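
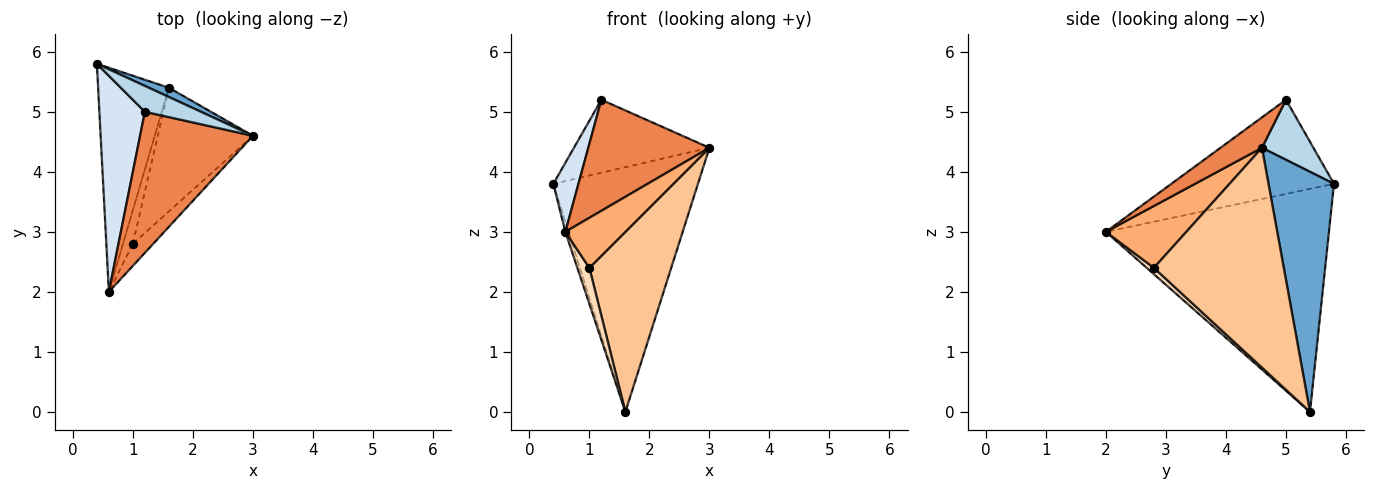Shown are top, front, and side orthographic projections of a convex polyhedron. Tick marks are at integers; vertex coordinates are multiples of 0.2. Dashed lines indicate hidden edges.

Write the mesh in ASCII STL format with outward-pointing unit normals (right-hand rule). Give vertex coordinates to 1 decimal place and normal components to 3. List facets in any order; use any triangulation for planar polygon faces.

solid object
 facet normal 0.412 0.910 0.034
  outer loop
   vertex 1.6 5.4 0.0
   vertex 0.4 5.8 3.8
   vertex 3.0 4.6 4.4
  endloop
 endfacet
 facet normal -0.953 0.013 -0.302
  outer loop
   vertex 1.6 5.4 0.0
   vertex 0.6 2.0 3.0
   vertex 0.4 5.8 3.8
  endloop
 endfacet
 facet normal 0.337 0.887 0.315
  outer loop
   vertex 1.2 5.0 5.2
   vertex 3.0 4.6 4.4
   vertex 0.4 5.8 3.8
  endloop
 endfacet
 facet normal -0.892 -0.138 0.431
  outer loop
   vertex 1.2 5.0 5.2
   vertex 0.4 5.8 3.8
   vertex 0.6 2.0 3.0
  endloop
 endfacet
 facet normal 0.207 -0.605 0.769
  outer loop
   vertex 1.2 5.0 5.2
   vertex 0.6 2.0 3.0
   vertex 3.0 4.6 4.4
  endloop
 endfacet
 facet normal 0.775 -0.578 -0.254
  outer loop
   vertex 1.0 2.8 2.4
   vertex 3.0 4.6 4.4
   vertex 0.6 2.0 3.0
  endloop
 endfacet
 facet normal 0.794 -0.501 -0.344
  outer loop
   vertex 1.0 2.8 2.4
   vertex 1.6 5.4 0.0
   vertex 3.0 4.6 4.4
  endloop
 endfacet
 facet normal 0.402 -0.669 -0.625
  outer loop
   vertex 1.0 2.8 2.4
   vertex 0.6 2.0 3.0
   vertex 1.6 5.4 0.0
  endloop
 endfacet
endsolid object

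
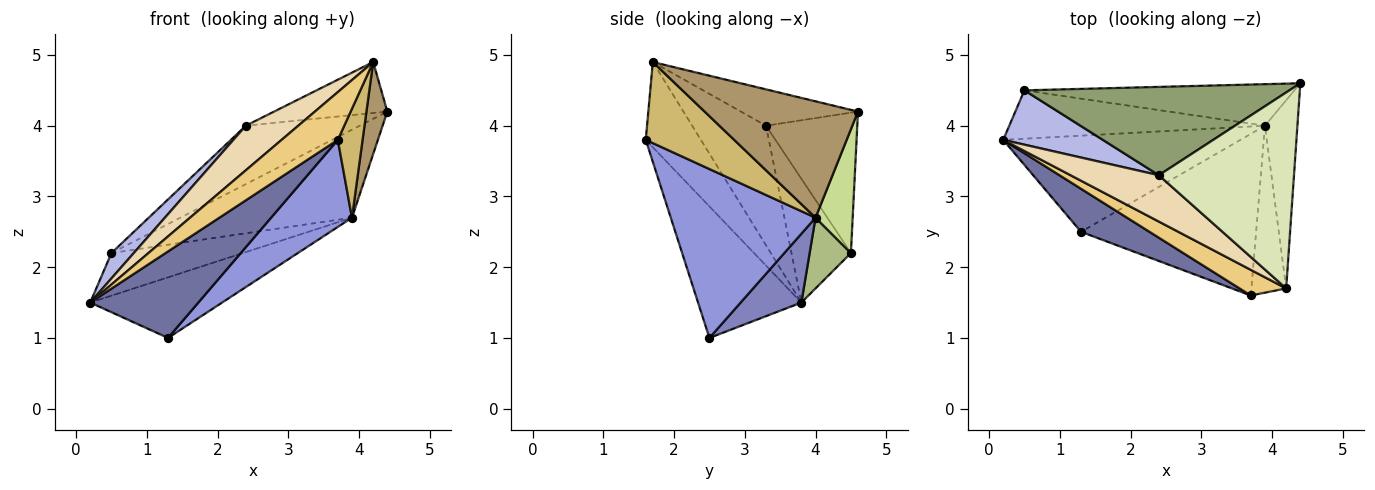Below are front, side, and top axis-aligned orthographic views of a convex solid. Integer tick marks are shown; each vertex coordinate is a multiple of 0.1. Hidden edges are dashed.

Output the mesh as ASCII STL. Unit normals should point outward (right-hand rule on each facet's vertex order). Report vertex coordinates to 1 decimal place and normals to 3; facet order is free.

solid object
 facet normal -0.650 -0.680 0.339
  outer loop
   vertex 1.3 2.5 1.0
   vertex 3.7 1.6 3.8
   vertex 0.2 3.8 1.5
  endloop
 endfacet
 facet normal 0.238 0.518 -0.822
  outer loop
   vertex 3.9 4.0 2.7
   vertex 1.3 2.5 1.0
   vertex 0.2 3.8 1.5
  endloop
 endfacet
 facet normal 0.647 -0.362 -0.671
  outer loop
   vertex 3.9 4.0 2.7
   vertex 3.7 1.6 3.8
   vertex 1.3 2.5 1.0
  endloop
 endfacet
 facet normal -0.748 -0.281 0.602
  outer loop
   vertex 0.5 4.5 2.2
   vertex 0.2 3.8 1.5
   vertex 2.4 3.3 4.0
  endloop
 endfacet
 facet normal -0.404 0.504 0.763
  outer loop
   vertex 0.5 4.5 2.2
   vertex 2.4 3.3 4.0
   vertex 4.4 4.6 4.2
  endloop
 endfacet
 facet normal 0.203 0.647 -0.735
  outer loop
   vertex 0.5 4.5 2.2
   vertex 3.9 4.0 2.7
   vertex 0.2 3.8 1.5
  endloop
 endfacet
 facet normal 0.192 0.887 -0.419
  outer loop
   vertex 0.5 4.5 2.2
   vertex 4.4 4.6 4.2
   vertex 3.9 4.0 2.7
  endloop
 endfacet
 facet normal -0.252 0.243 0.937
  outer loop
   vertex 4.2 1.7 4.9
   vertex 4.4 4.6 4.2
   vertex 2.4 3.3 4.0
  endloop
 endfacet
 facet normal 0.955 -0.130 -0.266
  outer loop
   vertex 4.2 1.7 4.9
   vertex 3.9 4.0 2.7
   vertex 4.4 4.6 4.2
  endloop
 endfacet
 facet normal 0.890 -0.249 -0.382
  outer loop
   vertex 4.2 1.7 4.9
   vertex 3.7 1.6 3.8
   vertex 3.9 4.0 2.7
  endloop
 endfacet
 facet normal -0.654 -0.666 0.358
  outer loop
   vertex 4.2 1.7 4.9
   vertex 0.2 3.8 1.5
   vertex 3.7 1.6 3.8
  endloop
 endfacet
 facet normal -0.699 -0.496 0.516
  outer loop
   vertex 4.2 1.7 4.9
   vertex 2.4 3.3 4.0
   vertex 0.2 3.8 1.5
  endloop
 endfacet
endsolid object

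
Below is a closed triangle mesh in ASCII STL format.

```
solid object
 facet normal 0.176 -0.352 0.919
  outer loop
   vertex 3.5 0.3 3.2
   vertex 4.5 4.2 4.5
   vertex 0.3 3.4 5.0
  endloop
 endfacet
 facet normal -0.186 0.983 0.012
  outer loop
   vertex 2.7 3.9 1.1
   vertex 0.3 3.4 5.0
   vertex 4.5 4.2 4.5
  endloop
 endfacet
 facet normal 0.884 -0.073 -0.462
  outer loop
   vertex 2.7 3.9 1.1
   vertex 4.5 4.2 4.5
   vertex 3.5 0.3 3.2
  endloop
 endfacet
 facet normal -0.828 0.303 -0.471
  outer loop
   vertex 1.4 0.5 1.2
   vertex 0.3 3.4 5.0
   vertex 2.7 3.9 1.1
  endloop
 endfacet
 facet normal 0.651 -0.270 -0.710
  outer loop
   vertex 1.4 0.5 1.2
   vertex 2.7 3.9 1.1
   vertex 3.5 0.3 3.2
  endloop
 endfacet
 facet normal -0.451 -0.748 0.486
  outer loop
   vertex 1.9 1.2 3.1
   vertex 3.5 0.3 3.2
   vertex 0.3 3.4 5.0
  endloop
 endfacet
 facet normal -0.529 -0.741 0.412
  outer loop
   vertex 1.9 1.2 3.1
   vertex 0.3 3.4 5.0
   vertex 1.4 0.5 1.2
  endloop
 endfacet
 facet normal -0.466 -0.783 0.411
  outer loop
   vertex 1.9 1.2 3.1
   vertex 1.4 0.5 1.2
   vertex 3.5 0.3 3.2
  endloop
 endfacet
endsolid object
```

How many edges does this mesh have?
12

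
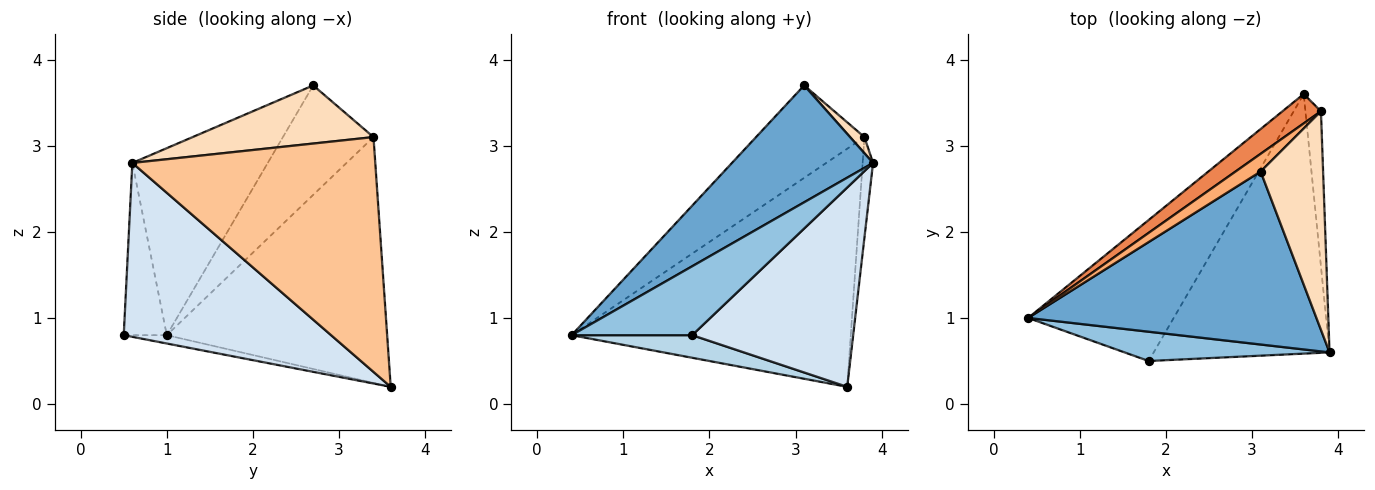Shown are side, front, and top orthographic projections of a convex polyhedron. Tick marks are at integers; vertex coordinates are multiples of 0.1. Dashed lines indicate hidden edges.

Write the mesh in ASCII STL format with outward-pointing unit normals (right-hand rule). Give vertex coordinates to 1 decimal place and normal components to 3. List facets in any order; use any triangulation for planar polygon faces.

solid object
 facet normal -0.473 -0.493 0.730
  outer loop
   vertex 3.1 2.7 3.7
   vertex 0.4 1.0 0.8
   vertex 3.9 0.6 2.8
  endloop
 endfacet
 facet normal -0.312 -0.874 0.372
  outer loop
   vertex 1.8 0.5 0.8
   vertex 3.9 0.6 2.8
   vertex 0.4 1.0 0.8
  endloop
 endfacet
 facet normal -0.056 -0.158 -0.986
  outer loop
   vertex 1.8 0.5 0.8
   vertex 0.4 1.0 0.8
   vertex 3.6 3.6 0.2
  endloop
 endfacet
 facet normal 0.617 -0.479 -0.624
  outer loop
   vertex 1.8 0.5 0.8
   vertex 3.6 3.6 0.2
   vertex 3.9 0.6 2.8
  endloop
 endfacet
 facet normal -0.617 0.781 0.096
  outer loop
   vertex 3.8 3.4 3.1
   vertex 3.6 3.6 0.2
   vertex 0.4 1.0 0.8
  endloop
 endfacet
 facet normal -0.634 0.759 0.146
  outer loop
   vertex 3.8 3.4 3.1
   vertex 0.4 1.0 0.8
   vertex 3.1 2.7 3.7
  endloop
 endfacet
 facet normal 0.997 0.043 -0.066
  outer loop
   vertex 3.8 3.4 3.1
   vertex 3.9 0.6 2.8
   vertex 3.6 3.6 0.2
  endloop
 endfacet
 facet normal 0.680 -0.054 0.731
  outer loop
   vertex 3.8 3.4 3.1
   vertex 3.1 2.7 3.7
   vertex 3.9 0.6 2.8
  endloop
 endfacet
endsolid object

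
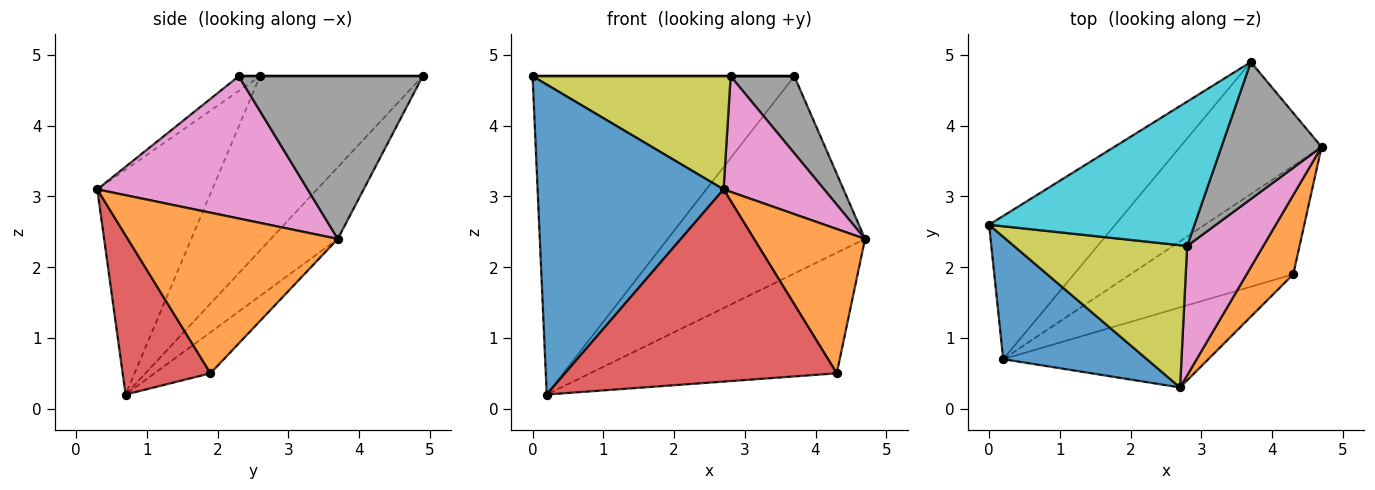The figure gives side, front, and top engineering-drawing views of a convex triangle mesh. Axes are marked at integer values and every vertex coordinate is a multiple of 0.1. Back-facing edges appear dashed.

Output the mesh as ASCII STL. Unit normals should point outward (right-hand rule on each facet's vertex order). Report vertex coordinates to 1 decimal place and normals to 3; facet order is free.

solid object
 facet normal -0.498 -0.806 0.318
  outer loop
   vertex 0.2 0.7 0.2
   vertex 2.7 0.3 3.1
   vertex 0.0 2.6 4.7
  endloop
 endfacet
 facet normal 0.856 -0.453 0.248
  outer loop
   vertex 4.3 1.9 0.5
   vertex 4.7 3.7 2.4
   vertex 2.7 0.3 3.1
  endloop
 endfacet
 facet normal -0.166 0.733 -0.659
  outer loop
   vertex 4.3 1.9 0.5
   vertex 0.2 0.7 0.2
   vertex 4.7 3.7 2.4
  endloop
 endfacet
 facet normal 0.286 -0.885 -0.368
  outer loop
   vertex 4.3 1.9 0.5
   vertex 2.7 0.3 3.1
   vertex 0.2 0.7 0.2
  endloop
 endfacet
 facet normal -0.493 0.793 -0.357
  outer loop
   vertex 3.7 4.9 4.7
   vertex 0.2 0.7 0.2
   vertex 0.0 2.6 4.7
  endloop
 endfacet
 facet normal -0.271 0.800 -0.535
  outer loop
   vertex 3.7 4.9 4.7
   vertex 4.7 3.7 2.4
   vertex 0.2 0.7 0.2
  endloop
 endfacet
 facet normal 0.812 -0.388 0.435
  outer loop
   vertex 2.8 2.3 4.7
   vertex 2.7 0.3 3.1
   vertex 4.7 3.7 2.4
  endloop
 endfacet
 facet normal 0.817 -0.283 0.503
  outer loop
   vertex 2.8 2.3 4.7
   vertex 4.7 3.7 2.4
   vertex 3.7 4.9 4.7
  endloop
 endfacet
 facet normal -0.067 -0.621 0.781
  outer loop
   vertex 2.8 2.3 4.7
   vertex 0.0 2.6 4.7
   vertex 2.7 0.3 3.1
  endloop
 endfacet
 facet normal 0.000 0.000 1.000
  outer loop
   vertex 2.8 2.3 4.7
   vertex 3.7 4.9 4.7
   vertex 0.0 2.6 4.7
  endloop
 endfacet
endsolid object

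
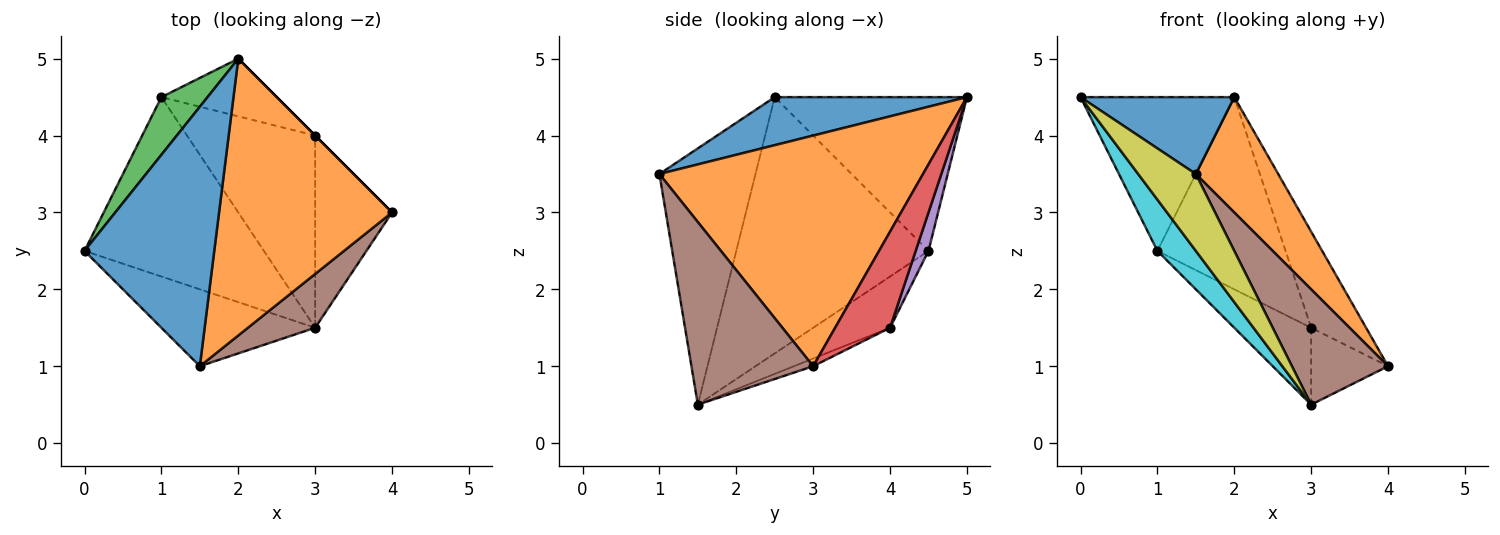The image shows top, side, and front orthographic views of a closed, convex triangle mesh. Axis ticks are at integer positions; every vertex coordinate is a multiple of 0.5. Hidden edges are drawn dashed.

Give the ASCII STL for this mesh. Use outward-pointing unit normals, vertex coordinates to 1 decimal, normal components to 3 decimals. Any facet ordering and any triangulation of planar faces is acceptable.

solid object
 facet normal 0.335 -0.268 0.904
  outer loop
   vertex 1.5 1.0 3.5
   vertex 2.0 5.0 4.5
   vertex 0.0 2.5 4.5
  endloop
 endfacet
 facet normal 0.776 -0.243 0.582
  outer loop
   vertex 1.5 1.0 3.5
   vertex 4.0 3.0 1.0
   vertex 2.0 5.0 4.5
  endloop
 endfacet
 facet normal -0.760 0.608 0.228
  outer loop
   vertex 1.0 4.5 2.5
   vertex 0.0 2.5 4.5
   vertex 2.0 5.0 4.5
  endloop
 endfacet
 facet normal 0.707 0.707 0.000
  outer loop
   vertex 3.0 4.0 1.5
   vertex 2.0 5.0 4.5
   vertex 4.0 3.0 1.0
  endloop
 endfacet
 facet normal 0.095 0.953 -0.286
  outer loop
   vertex 3.0 4.0 1.5
   vertex 1.0 4.5 2.5
   vertex 2.0 5.0 4.5
  endloop
 endfacet
 facet normal 0.754 -0.595 0.278
  outer loop
   vertex 3.0 1.5 0.5
   vertex 4.0 3.0 1.0
   vertex 1.5 1.0 3.5
  endloop
 endfacet
 facet normal -0.092 0.370 -0.925
  outer loop
   vertex 3.0 1.5 0.5
   vertex 3.0 4.0 1.5
   vertex 4.0 3.0 1.0
  endloop
 endfacet
 facet normal -0.348 0.348 -0.870
  outer loop
   vertex 3.0 1.5 0.5
   vertex 1.0 4.5 2.5
   vertex 3.0 4.0 1.5
  endloop
 endfacet
 facet normal -0.762 -0.457 -0.457
  outer loop
   vertex 3.0 1.5 0.5
   vertex 1.5 1.0 3.5
   vertex 0.0 2.5 4.5
  endloop
 endfacet
 facet normal -0.808 -0.162 -0.566
  outer loop
   vertex 3.0 1.5 0.5
   vertex 0.0 2.5 4.5
   vertex 1.0 4.5 2.5
  endloop
 endfacet
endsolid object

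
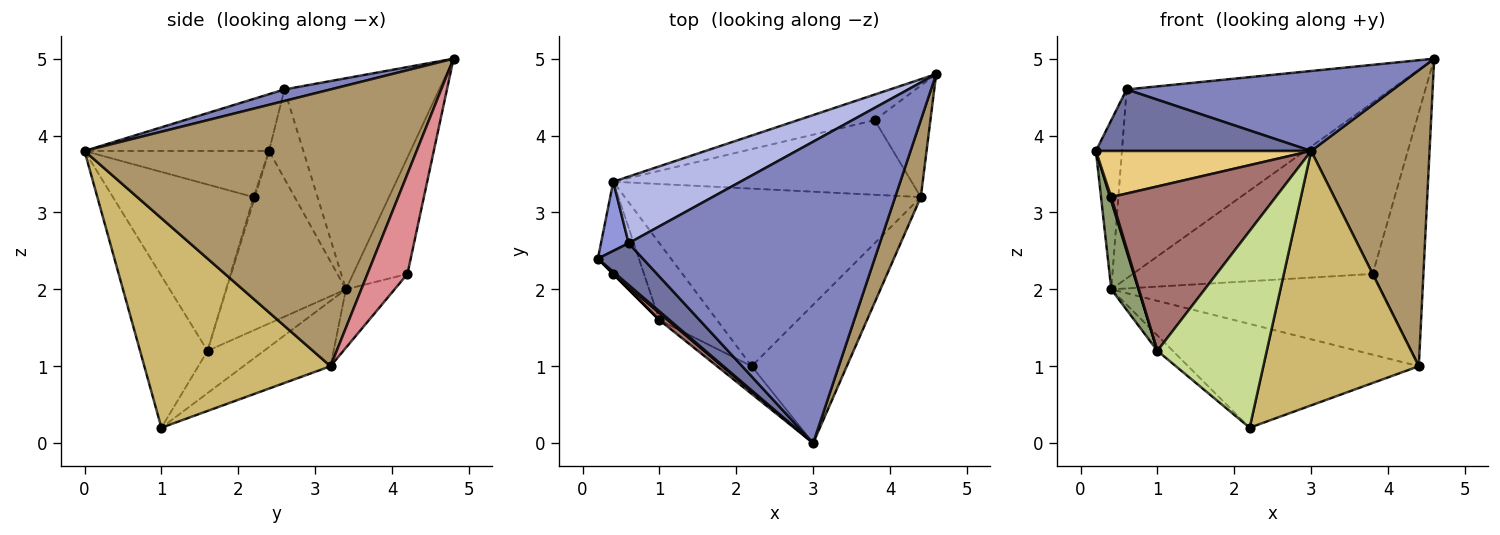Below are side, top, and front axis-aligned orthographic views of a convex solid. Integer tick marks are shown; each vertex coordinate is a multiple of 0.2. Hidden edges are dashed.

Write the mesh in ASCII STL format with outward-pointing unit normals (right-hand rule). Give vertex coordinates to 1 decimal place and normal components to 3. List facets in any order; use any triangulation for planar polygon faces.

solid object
 facet normal -0.579 -0.675 0.458
  outer loop
   vertex 0.6 2.6 4.6
   vertex 0.2 2.4 3.8
   vertex 3.0 0.0 3.8
  endloop
 endfacet
 facet normal 0.044 -0.256 0.966
  outer loop
   vertex 0.6 2.6 4.6
   vertex 3.0 0.0 3.8
   vertex 4.6 4.8 5.0
  endloop
 endfacet
 facet normal -0.773 0.587 0.240
  outer loop
   vertex 0.6 2.6 4.6
   vertex 0.4 3.4 2.0
   vertex 0.2 2.4 3.8
  endloop
 endfacet
 facet normal -0.483 0.826 0.291
  outer loop
   vertex 0.6 2.6 4.6
   vertex 4.6 4.8 5.0
   vertex 0.4 3.4 2.0
  endloop
 endfacet
 facet normal -0.950 -0.216 -0.226
  outer loop
   vertex 1.0 1.6 1.2
   vertex 0.2 2.4 3.8
   vertex 0.4 3.4 2.0
  endloop
 endfacet
 facet normal -0.584 0.159 -0.796
  outer loop
   vertex 1.0 1.6 1.2
   vertex 0.4 3.4 2.0
   vertex 2.2 1.0 0.2
  endloop
 endfacet
 facet normal -0.521 -0.845 -0.119
  outer loop
   vertex 1.0 1.6 1.2
   vertex 2.2 1.0 0.2
   vertex 3.0 0.0 3.8
  endloop
 endfacet
 facet normal -0.187 0.496 -0.848
  outer loop
   vertex 4.4 3.2 1.0
   vertex 2.2 1.0 0.2
   vertex 0.4 3.4 2.0
  endloop
 endfacet
 facet normal 0.938 -0.335 0.087
  outer loop
   vertex 4.4 3.2 1.0
   vertex 4.6 4.8 5.0
   vertex 3.0 0.0 3.8
  endloop
 endfacet
 facet normal 0.725 -0.605 -0.329
  outer loop
   vertex 4.4 3.2 1.0
   vertex 3.0 0.0 3.8
   vertex 2.2 1.0 0.2
  endloop
 endfacet
 facet normal -0.650 -0.759 0.036
  outer loop
   vertex 0.4 2.2 3.2
   vertex 3.0 0.0 3.8
   vertex 0.2 2.4 3.8
  endloop
 endfacet
 facet normal -0.707 -0.707 0.000
  outer loop
   vertex 0.4 2.2 3.2
   vertex 0.2 2.4 3.8
   vertex 1.0 1.6 1.2
  endloop
 endfacet
 facet normal -0.650 -0.759 0.033
  outer loop
   vertex 0.4 2.2 3.2
   vertex 1.0 1.6 1.2
   vertex 3.0 0.0 3.8
  endloop
 endfacet
 facet normal -0.219 0.965 -0.144
  outer loop
   vertex 3.8 4.2 2.2
   vertex 0.4 3.4 2.0
   vertex 4.6 4.8 5.0
  endloop
 endfacet
 facet normal 0.585 0.743 -0.326
  outer loop
   vertex 3.8 4.2 2.2
   vertex 4.6 4.8 5.0
   vertex 4.4 3.2 1.0
  endloop
 endfacet
 facet normal -0.132 0.728 -0.673
  outer loop
   vertex 3.8 4.2 2.2
   vertex 4.4 3.2 1.0
   vertex 0.4 3.4 2.0
  endloop
 endfacet
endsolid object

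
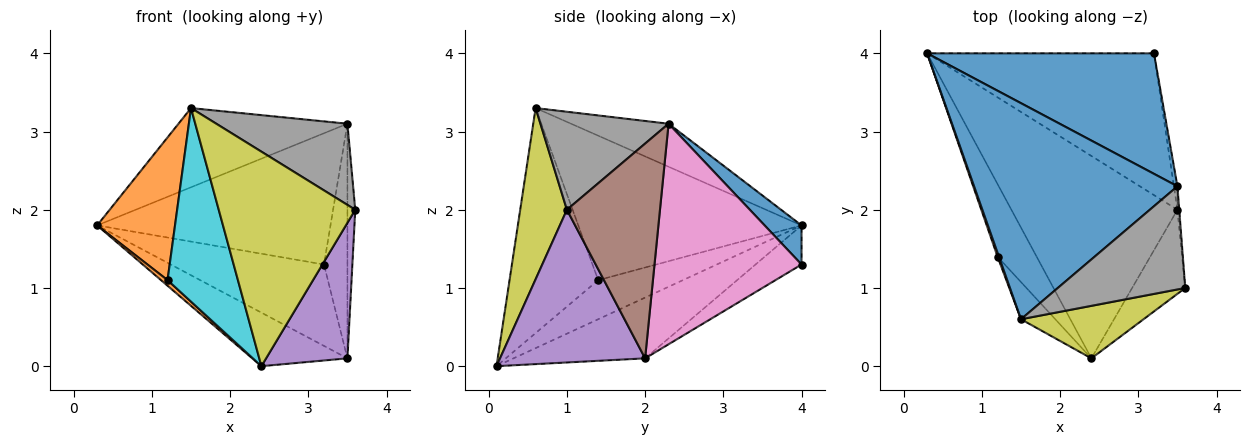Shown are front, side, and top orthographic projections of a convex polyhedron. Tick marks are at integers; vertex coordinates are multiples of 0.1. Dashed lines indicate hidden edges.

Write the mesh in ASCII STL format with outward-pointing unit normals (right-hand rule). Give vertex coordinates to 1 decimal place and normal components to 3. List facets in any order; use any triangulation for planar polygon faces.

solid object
 facet normal 0.116 0.732 0.672
  outer loop
   vertex 3.5 2.3 3.1
   vertex 3.2 4.0 1.3
   vertex 0.3 4.0 1.8
  endloop
 endfacet
 facet normal -0.706 -0.054 -0.706
  outer loop
   vertex 1.2 1.4 1.1
   vertex 0.3 4.0 1.8
   vertex 2.4 0.1 0.0
  endloop
 endfacet
 facet normal -0.148 0.492 -0.858
  outer loop
   vertex 3.5 2.0 0.1
   vertex 0.3 4.0 1.8
   vertex 3.2 4.0 1.3
  endloop
 endfacet
 facet normal -0.334 0.241 -0.911
  outer loop
   vertex 3.5 2.0 0.1
   vertex 2.4 0.1 0.0
   vertex 0.3 4.0 1.8
  endloop
 endfacet
 facet normal 0.835 -0.468 -0.290
  outer loop
   vertex 3.5 2.0 0.1
   vertex 3.6 1.0 2.0
   vertex 2.4 0.1 0.0
  endloop
 endfacet
 facet normal 0.996 0.084 -0.008
  outer loop
   vertex 3.5 2.0 0.1
   vertex 3.5 2.3 3.1
   vertex 3.6 1.0 2.0
  endloop
 endfacet
 facet normal 0.987 0.158 -0.016
  outer loop
   vertex 3.5 2.0 0.1
   vertex 3.2 4.0 1.3
   vertex 3.5 2.3 3.1
  endloop
 endfacet
 facet normal 0.517 -0.529 0.673
  outer loop
   vertex 1.5 0.6 3.3
   vertex 3.6 1.0 2.0
   vertex 3.5 2.3 3.1
  endloop
 endfacet
 facet normal 0.315 -0.922 0.226
  outer loop
   vertex 1.5 0.6 3.3
   vertex 2.4 0.1 0.0
   vertex 3.6 1.0 2.0
  endloop
 endfacet
 facet normal -0.778 -0.617 -0.119
  outer loop
   vertex 1.5 0.6 3.3
   vertex 1.2 1.4 1.1
   vertex 2.4 0.1 0.0
  endloop
 endfacet
 facet normal -0.195 0.338 0.921
  outer loop
   vertex 1.5 0.6 3.3
   vertex 3.5 2.3 3.1
   vertex 0.3 4.0 1.8
  endloop
 endfacet
 facet normal -0.944 -0.329 0.009
  outer loop
   vertex 1.5 0.6 3.3
   vertex 0.3 4.0 1.8
   vertex 1.2 1.4 1.1
  endloop
 endfacet
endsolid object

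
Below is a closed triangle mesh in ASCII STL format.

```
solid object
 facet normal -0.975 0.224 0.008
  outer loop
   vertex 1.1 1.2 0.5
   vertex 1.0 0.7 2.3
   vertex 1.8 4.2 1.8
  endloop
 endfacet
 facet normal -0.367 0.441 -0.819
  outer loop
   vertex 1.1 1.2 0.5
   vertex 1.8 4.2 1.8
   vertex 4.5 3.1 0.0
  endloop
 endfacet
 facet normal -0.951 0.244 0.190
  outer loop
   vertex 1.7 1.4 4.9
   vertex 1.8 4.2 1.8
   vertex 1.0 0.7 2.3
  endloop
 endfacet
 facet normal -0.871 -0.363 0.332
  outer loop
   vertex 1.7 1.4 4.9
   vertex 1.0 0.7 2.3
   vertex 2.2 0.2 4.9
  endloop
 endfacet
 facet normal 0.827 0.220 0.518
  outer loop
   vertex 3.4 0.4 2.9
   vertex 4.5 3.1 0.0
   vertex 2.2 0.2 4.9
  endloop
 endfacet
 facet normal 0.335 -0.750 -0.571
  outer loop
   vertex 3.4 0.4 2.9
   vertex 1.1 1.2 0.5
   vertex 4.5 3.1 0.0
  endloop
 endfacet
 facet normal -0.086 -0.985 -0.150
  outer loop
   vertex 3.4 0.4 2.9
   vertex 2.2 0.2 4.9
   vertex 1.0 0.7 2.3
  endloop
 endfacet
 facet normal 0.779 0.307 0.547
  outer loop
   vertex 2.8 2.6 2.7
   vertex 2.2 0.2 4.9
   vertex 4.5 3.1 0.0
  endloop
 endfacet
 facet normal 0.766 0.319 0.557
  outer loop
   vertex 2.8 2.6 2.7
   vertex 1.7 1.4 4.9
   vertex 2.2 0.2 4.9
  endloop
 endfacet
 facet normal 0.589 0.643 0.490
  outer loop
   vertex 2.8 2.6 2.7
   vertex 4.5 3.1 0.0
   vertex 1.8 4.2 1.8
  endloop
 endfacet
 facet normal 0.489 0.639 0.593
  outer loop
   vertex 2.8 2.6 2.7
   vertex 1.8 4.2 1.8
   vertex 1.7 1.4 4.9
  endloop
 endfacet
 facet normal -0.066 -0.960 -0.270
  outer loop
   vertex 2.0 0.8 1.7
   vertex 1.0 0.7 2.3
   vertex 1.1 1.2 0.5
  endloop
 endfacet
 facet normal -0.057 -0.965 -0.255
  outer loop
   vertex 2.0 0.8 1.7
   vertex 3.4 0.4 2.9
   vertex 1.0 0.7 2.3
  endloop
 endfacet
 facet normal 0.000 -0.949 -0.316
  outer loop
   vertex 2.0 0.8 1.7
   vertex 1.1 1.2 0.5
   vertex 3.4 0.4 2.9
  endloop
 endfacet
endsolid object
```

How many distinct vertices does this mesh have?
9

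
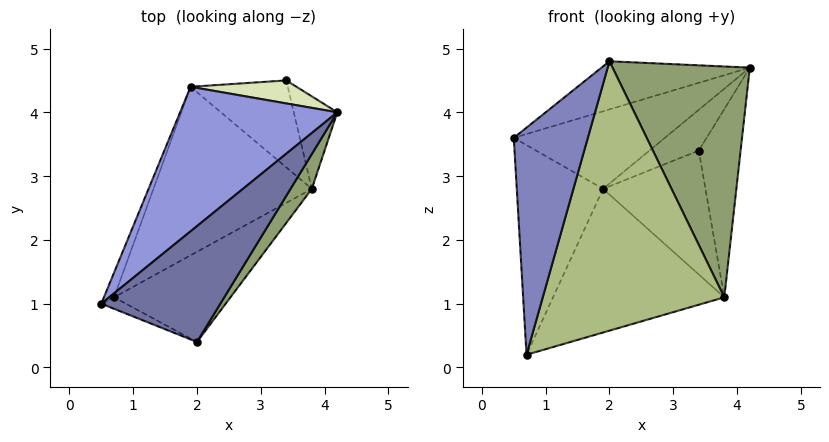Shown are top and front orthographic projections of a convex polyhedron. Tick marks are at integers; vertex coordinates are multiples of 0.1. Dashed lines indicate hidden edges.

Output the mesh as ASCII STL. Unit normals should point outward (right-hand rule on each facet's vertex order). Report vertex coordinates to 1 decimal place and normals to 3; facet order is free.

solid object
 facet normal -0.505 0.331 0.797
  outer loop
   vertex 2.0 0.4 4.8
   vertex 4.2 4.0 4.7
   vertex 0.5 1.0 3.6
  endloop
 endfacet
 facet normal -0.338 -0.940 -0.048
  outer loop
   vertex 0.7 1.1 0.2
   vertex 2.0 0.4 4.8
   vertex 0.5 1.0 3.6
  endloop
 endfacet
 facet normal -0.542 0.397 0.740
  outer loop
   vertex 1.9 4.4 2.8
   vertex 0.5 1.0 3.6
   vertex 4.2 4.0 4.7
  endloop
 endfacet
 facet normal -0.927 0.372 -0.044
  outer loop
   vertex 1.9 4.4 2.8
   vertex 0.7 1.1 0.2
   vertex 0.5 1.0 3.6
  endloop
 endfacet
 facet normal 0.852 -0.518 0.078
  outer loop
   vertex 3.8 2.8 1.1
   vertex 4.2 4.0 4.7
   vertex 2.0 0.4 4.8
  endloop
 endfacet
 facet normal 0.522 -0.809 -0.271
  outer loop
   vertex 3.8 2.8 1.1
   vertex 2.0 0.4 4.8
   vertex 0.7 1.1 0.2
  endloop
 endfacet
 facet normal -0.134 0.643 -0.754
  outer loop
   vertex 3.8 2.8 1.1
   vertex 0.7 1.1 0.2
   vertex 1.9 4.4 2.8
  endloop
 endfacet
 facet normal -0.247 0.844 0.476
  outer loop
   vertex 3.4 4.5 3.4
   vertex 1.9 4.4 2.8
   vertex 4.2 4.0 4.7
  endloop
 endfacet
 facet normal 0.787 0.553 -0.272
  outer loop
   vertex 3.4 4.5 3.4
   vertex 4.2 4.0 4.7
   vertex 3.8 2.8 1.1
  endloop
 endfacet
 facet normal 0.173 0.806 -0.566
  outer loop
   vertex 3.4 4.5 3.4
   vertex 3.8 2.8 1.1
   vertex 1.9 4.4 2.8
  endloop
 endfacet
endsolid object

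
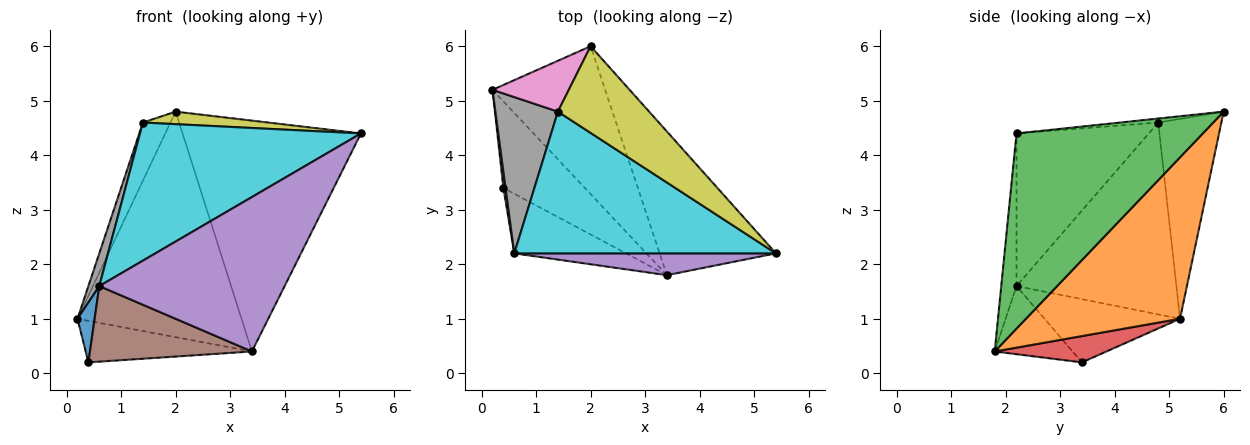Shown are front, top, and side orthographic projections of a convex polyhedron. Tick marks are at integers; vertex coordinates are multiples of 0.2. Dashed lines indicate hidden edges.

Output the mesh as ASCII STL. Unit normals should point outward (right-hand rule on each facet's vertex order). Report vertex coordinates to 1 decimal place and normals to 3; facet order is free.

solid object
 facet normal -0.992 -0.125 0.034
  outer loop
   vertex 0.6 2.2 1.6
   vertex 0.2 5.2 1.0
   vertex 0.4 3.4 0.2
  endloop
 endfacet
 facet normal 0.618 0.658 -0.431
  outer loop
   vertex 3.4 1.8 0.4
   vertex 0.2 5.2 1.0
   vertex 2.0 6.0 4.8
  endloop
 endfacet
 facet normal 0.663 0.635 -0.395
  outer loop
   vertex 3.4 1.8 0.4
   vertex 2.0 6.0 4.8
   vertex 5.4 2.2 4.4
  endloop
 endfacet
 facet normal 0.279 0.416 -0.866
  outer loop
   vertex 3.4 1.8 0.4
   vertex 0.4 3.4 0.2
   vertex 0.2 5.2 1.0
  endloop
 endfacet
 facet normal -0.081 -0.987 0.139
  outer loop
   vertex 3.4 1.8 0.4
   vertex 5.4 2.2 4.4
   vertex 0.6 2.2 1.6
  endloop
 endfacet
 facet normal -0.353 -0.735 -0.579
  outer loop
   vertex 3.4 1.8 0.4
   vertex 0.6 2.2 1.6
   vertex 0.4 3.4 0.2
  endloop
 endfacet
 facet normal -0.865 0.377 0.330
  outer loop
   vertex 1.4 4.8 4.6
   vertex 2.0 6.0 4.8
   vertex 0.2 5.2 1.0
  endloop
 endfacet
 facet normal -0.949 -0.065 0.309
  outer loop
   vertex 1.4 4.8 4.6
   vertex 0.2 5.2 1.0
   vertex 0.6 2.2 1.6
  endloop
 endfacet
 facet normal -0.044 -0.143 0.989
  outer loop
   vertex 1.4 4.8 4.6
   vertex 5.4 2.2 4.4
   vertex 2.0 6.0 4.8
  endloop
 endfacet
 facet normal -0.386 -0.644 0.661
  outer loop
   vertex 1.4 4.8 4.6
   vertex 0.6 2.2 1.6
   vertex 5.4 2.2 4.4
  endloop
 endfacet
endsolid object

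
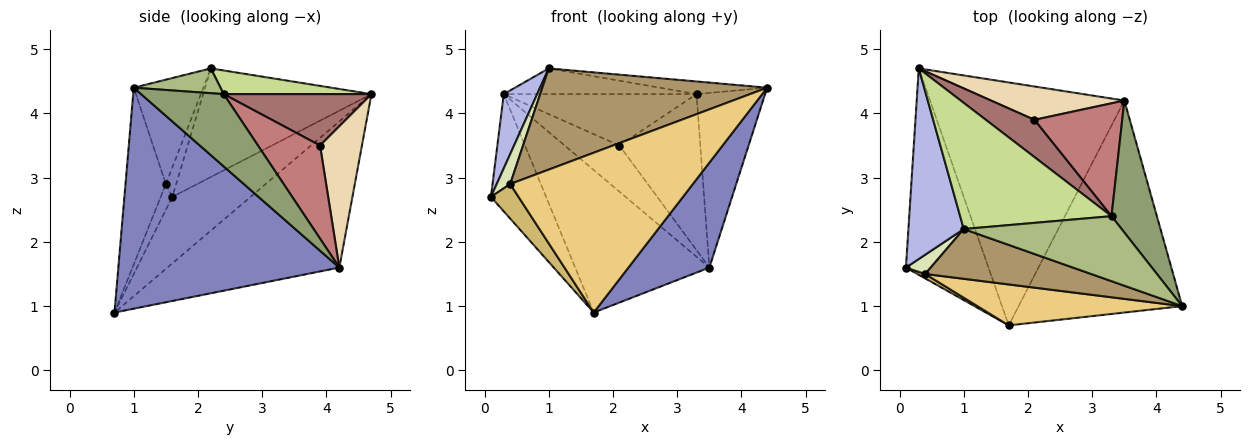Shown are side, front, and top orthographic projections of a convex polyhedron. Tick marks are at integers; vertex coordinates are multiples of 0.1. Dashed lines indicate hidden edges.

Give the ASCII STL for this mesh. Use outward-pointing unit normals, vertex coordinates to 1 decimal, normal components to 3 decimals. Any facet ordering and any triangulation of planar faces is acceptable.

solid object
 facet normal -0.574 0.405 -0.712
  outer loop
   vertex 1.7 0.7 0.9
   vertex 0.1 1.6 2.7
   vertex 0.3 4.7 4.3
  endloop
 endfacet
 facet normal 0.771 -0.282 -0.571
  outer loop
   vertex 3.5 4.2 1.6
   vertex 4.4 1.0 4.4
   vertex 1.7 0.7 0.9
  endloop
 endfacet
 facet normal -0.544 0.425 -0.724
  outer loop
   vertex 3.5 4.2 1.6
   vertex 1.7 0.7 0.9
   vertex 0.3 4.7 4.3
  endloop
 endfacet
 facet normal -0.877 -0.174 0.447
  outer loop
   vertex 1.0 2.2 4.7
   vertex 0.3 4.7 4.3
   vertex 0.1 1.6 2.7
  endloop
 endfacet
 facet normal 0.693 0.575 0.435
  outer loop
   vertex 3.3 2.4 4.3
   vertex 4.4 1.0 4.4
   vertex 3.5 4.2 1.6
  endloop
 endfacet
 facet normal 0.152 0.189 0.970
  outer loop
   vertex 3.3 2.4 4.3
   vertex 1.0 2.2 4.7
   vertex 4.4 1.0 4.4
  endloop
 endfacet
 facet normal 0.151 0.197 0.969
  outer loop
   vertex 3.3 2.4 4.3
   vertex 0.3 4.7 4.3
   vertex 1.0 2.2 4.7
  endloop
 endfacet
 facet normal -0.540 -0.708 0.455
  outer loop
   vertex 0.4 1.5 2.9
   vertex 1.0 2.2 4.7
   vertex 0.1 1.6 2.7
  endloop
 endfacet
 facet normal -0.268 -0.865 0.425
  outer loop
   vertex 0.4 1.5 2.9
   vertex 4.4 1.0 4.4
   vertex 1.0 2.2 4.7
  endloop
 endfacet
 facet normal -0.383 -0.916 0.117
  outer loop
   vertex 0.4 1.5 2.9
   vertex 0.1 1.6 2.7
   vertex 1.7 0.7 0.9
  endloop
 endfacet
 facet normal -0.209 -0.947 0.243
  outer loop
   vertex 0.4 1.5 2.9
   vertex 1.7 0.7 0.9
   vertex 4.4 1.0 4.4
  endloop
 endfacet
 facet normal 0.527 0.689 0.497
  outer loop
   vertex 2.1 3.9 3.5
   vertex 3.5 4.2 1.6
   vertex 0.3 4.7 4.3
  endloop
 endfacet
 facet normal 0.527 0.688 0.499
  outer loop
   vertex 2.1 3.9 3.5
   vertex 0.3 4.7 4.3
   vertex 3.3 2.4 4.3
  endloop
 endfacet
 facet normal 0.528 0.688 0.498
  outer loop
   vertex 2.1 3.9 3.5
   vertex 3.3 2.4 4.3
   vertex 3.5 4.2 1.6
  endloop
 endfacet
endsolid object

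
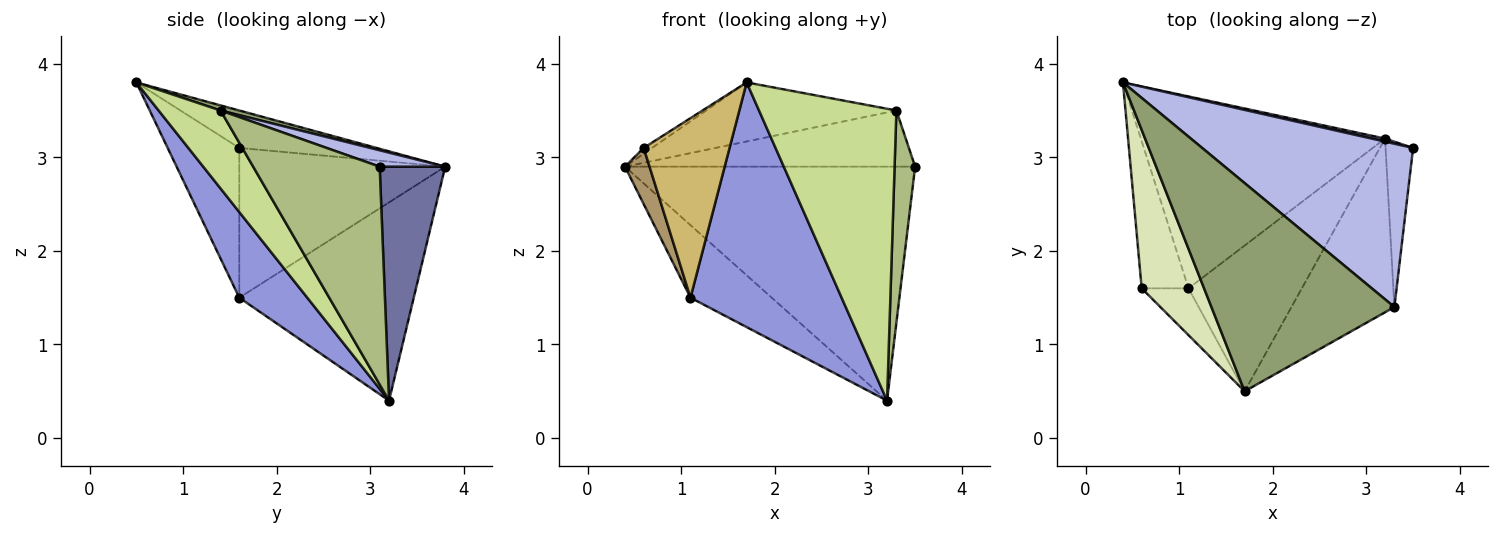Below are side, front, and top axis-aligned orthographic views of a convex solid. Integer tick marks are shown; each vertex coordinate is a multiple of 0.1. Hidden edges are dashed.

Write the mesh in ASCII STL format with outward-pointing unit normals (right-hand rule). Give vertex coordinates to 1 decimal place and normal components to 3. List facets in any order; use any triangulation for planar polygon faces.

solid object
 facet normal 0.220 0.975 0.013
  outer loop
   vertex 3.2 3.2 0.4
   vertex 0.4 3.8 2.9
   vertex 3.5 3.1 2.9
  endloop
 endfacet
 facet normal -0.605 0.282 -0.745
  outer loop
   vertex 1.1 1.6 1.5
   vertex 0.4 3.8 2.9
   vertex 3.2 3.2 0.4
  endloop
 endfacet
 facet normal 0.361 -0.801 -0.477
  outer loop
   vertex 1.1 1.6 1.5
   vertex 3.2 3.2 0.4
   vertex 1.7 0.5 3.8
  endloop
 endfacet
 facet normal 0.073 0.324 0.943
  outer loop
   vertex 3.3 1.4 3.5
   vertex 3.5 3.1 2.9
   vertex 0.4 3.8 2.9
  endloop
 endfacet
 facet normal 0.027 0.273 0.962
  outer loop
   vertex 3.3 1.4 3.5
   vertex 0.4 3.8 2.9
   vertex 1.7 0.5 3.8
  endloop
 endfacet
 facet normal 0.979 -0.159 -0.124
  outer loop
   vertex 3.3 1.4 3.5
   vertex 3.2 3.2 0.4
   vertex 3.5 3.1 2.9
  endloop
 endfacet
 facet normal 0.361 -0.801 -0.477
  outer loop
   vertex 3.3 1.4 3.5
   vertex 1.7 0.5 3.8
   vertex 3.2 3.2 0.4
  endloop
 endfacet
 facet normal -0.514 0.031 0.857
  outer loop
   vertex 0.6 1.6 3.1
   vertex 1.7 0.5 3.8
   vertex 0.4 3.8 2.9
  endloop
 endfacet
 facet normal -0.948 -0.113 -0.296
  outer loop
   vertex 0.6 1.6 3.1
   vertex 0.4 3.8 2.9
   vertex 1.1 1.6 1.5
  endloop
 endfacet
 facet normal -0.628 -0.753 -0.196
  outer loop
   vertex 0.6 1.6 3.1
   vertex 1.1 1.6 1.5
   vertex 1.7 0.5 3.8
  endloop
 endfacet
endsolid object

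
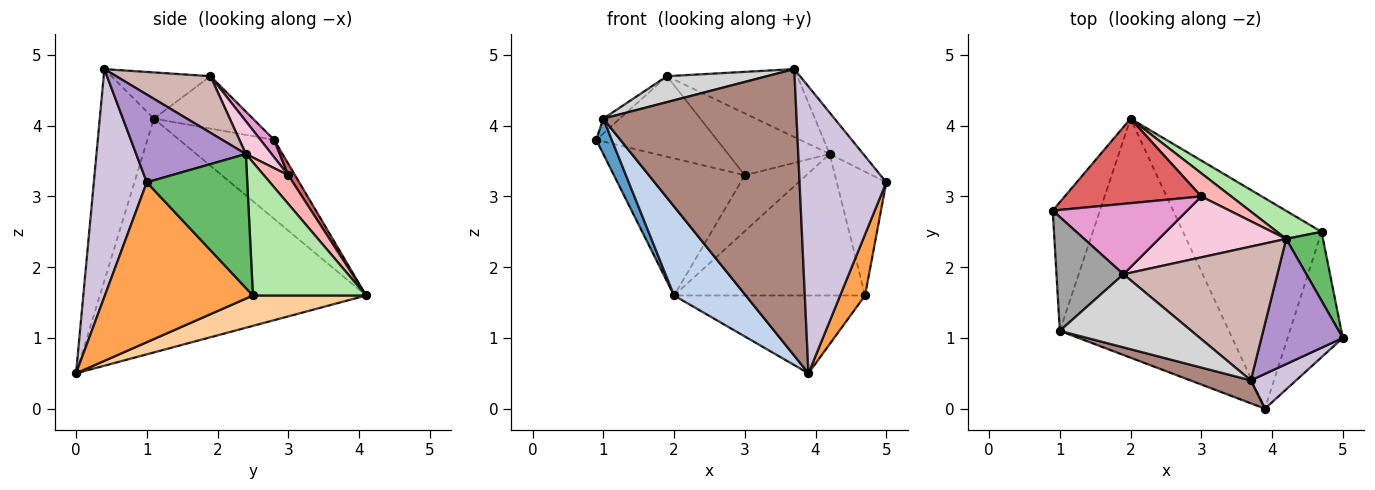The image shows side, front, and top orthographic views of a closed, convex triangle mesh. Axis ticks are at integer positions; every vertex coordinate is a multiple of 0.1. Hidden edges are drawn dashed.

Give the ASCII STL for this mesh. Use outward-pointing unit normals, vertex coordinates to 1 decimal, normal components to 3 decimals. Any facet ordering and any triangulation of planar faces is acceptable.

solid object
 facet normal -0.850 -0.140 -0.508
  outer loop
   vertex 1.0 1.1 4.1
   vertex 0.9 2.8 3.8
   vertex 2.0 4.1 1.6
  endloop
 endfacet
 facet normal -0.792 -0.213 -0.573
  outer loop
   vertex 1.0 1.1 4.1
   vertex 2.0 4.1 1.6
   vertex 3.9 0.0 0.5
  endloop
 endfacet
 facet normal 0.934 -0.157 -0.322
  outer loop
   vertex 4.7 2.5 1.6
   vertex 5.0 1.0 3.2
   vertex 3.9 0.0 0.5
  endloop
 endfacet
 facet normal 0.201 0.340 -0.919
  outer loop
   vertex 4.7 2.5 1.6
   vertex 3.9 0.0 0.5
   vertex 2.0 4.1 1.6
  endloop
 endfacet
 facet normal 0.871 0.429 0.239
  outer loop
   vertex 4.7 2.5 1.6
   vertex 4.2 2.4 3.6
   vertex 5.0 1.0 3.2
  endloop
 endfacet
 facet normal 0.503 0.848 0.168
  outer loop
   vertex 4.7 2.5 1.6
   vertex 2.0 4.1 1.6
   vertex 4.2 2.4 3.6
  endloop
 endfacet
 facet normal 0.044 0.850 0.524
  outer loop
   vertex 3.0 3.0 3.3
   vertex 2.0 4.1 1.6
   vertex 0.9 2.8 3.8
  endloop
 endfacet
 facet normal 0.344 0.868 0.359
  outer loop
   vertex 3.0 3.0 3.3
   vertex 4.2 2.4 3.6
   vertex 2.0 4.1 1.6
  endloop
 endfacet
 facet normal 0.715 0.219 0.663
  outer loop
   vertex 3.7 0.4 4.8
   vertex 5.0 1.0 3.2
   vertex 4.2 2.4 3.6
  endloop
 endfacet
 facet normal 0.519 -0.849 0.103
  outer loop
   vertex 3.7 0.4 4.8
   vertex 3.9 0.0 0.5
   vertex 5.0 1.0 3.2
  endloop
 endfacet
 facet normal -0.269 -0.960 0.077
  outer loop
   vertex 3.7 0.4 4.8
   vertex 1.0 1.1 4.1
   vertex 3.9 0.0 0.5
  endloop
 endfacet
 facet normal 0.312 0.430 0.847
  outer loop
   vertex 1.9 1.9 4.7
   vertex 3.7 0.4 4.8
   vertex 4.2 2.4 3.6
  endloop
 endfacet
 facet normal 0.085 0.750 0.656
  outer loop
   vertex 1.9 1.9 4.7
   vertex 3.0 3.0 3.3
   vertex 0.9 2.8 3.8
  endloop
 endfacet
 facet normal 0.178 0.701 0.691
  outer loop
   vertex 1.9 1.9 4.7
   vertex 4.2 2.4 3.6
   vertex 3.0 3.0 3.3
  endloop
 endfacet
 facet normal -0.613 0.102 0.783
  outer loop
   vertex 1.9 1.9 4.7
   vertex 0.9 2.8 3.8
   vertex 1.0 1.1 4.1
  endloop
 endfacet
 facet normal -0.314 -0.317 0.895
  outer loop
   vertex 1.9 1.9 4.7
   vertex 1.0 1.1 4.1
   vertex 3.7 0.4 4.8
  endloop
 endfacet
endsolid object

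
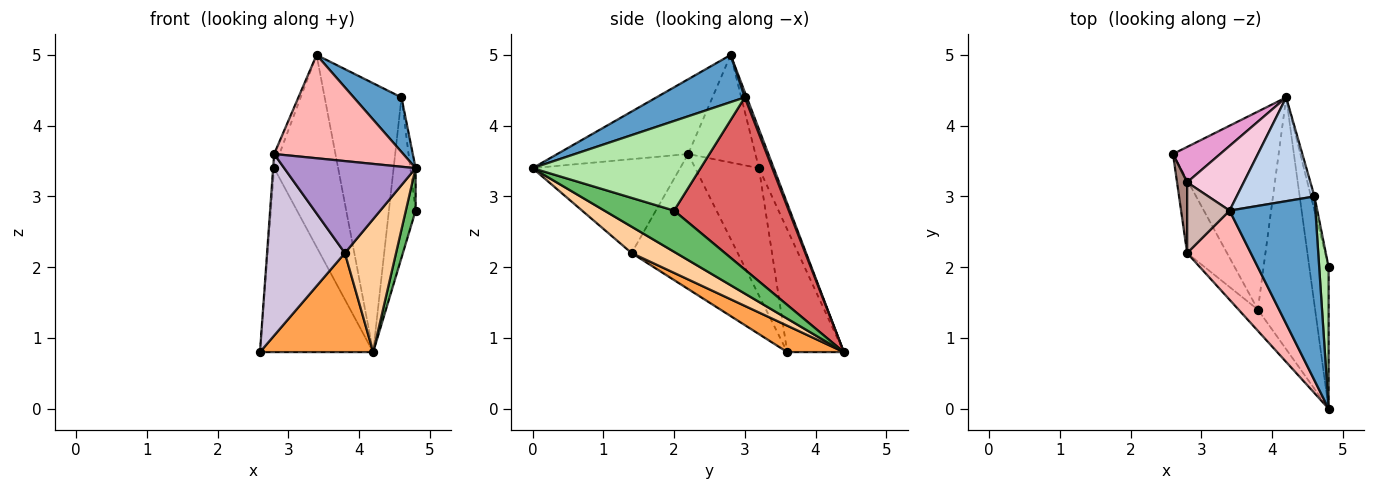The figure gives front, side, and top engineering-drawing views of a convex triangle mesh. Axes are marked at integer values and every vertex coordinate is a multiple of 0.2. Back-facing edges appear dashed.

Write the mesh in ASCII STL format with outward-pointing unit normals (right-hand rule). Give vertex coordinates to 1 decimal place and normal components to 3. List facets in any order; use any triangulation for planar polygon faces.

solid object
 facet normal 0.466 -0.252 0.848
  outer loop
   vertex 4.6 3.0 4.4
   vertex 3.4 2.8 5.0
   vertex 4.8 0.0 3.4
  endloop
 endfacet
 facet normal 0.025 0.933 0.360
  outer loop
   vertex 4.6 3.0 4.4
   vertex 4.2 4.4 0.8
   vertex 3.4 2.8 5.0
  endloop
 endfacet
 facet normal 0.218 -0.436 -0.873
  outer loop
   vertex 3.8 1.4 2.2
   vertex 2.6 3.6 0.8
   vertex 4.2 4.4 0.8
  endloop
 endfacet
 facet normal 0.377 -0.432 -0.819
  outer loop
   vertex 3.8 1.4 2.2
   vertex 4.2 4.4 0.8
   vertex 4.8 0.0 3.4
  endloop
 endfacet
 facet normal 0.898 -0.126 -0.421
  outer loop
   vertex 4.8 2.0 2.8
   vertex 4.8 0.0 3.4
   vertex 4.2 4.4 0.8
  endloop
 endfacet
 facet normal 0.994 0.031 0.105
  outer loop
   vertex 4.8 2.0 2.8
   vertex 4.6 3.0 4.4
   vertex 4.8 0.0 3.4
  endloop
 endfacet
 facet normal 0.974 0.227 -0.020
  outer loop
   vertex 4.8 2.0 2.8
   vertex 4.2 4.4 0.8
   vertex 4.6 3.0 4.4
  endloop
 endfacet
 facet normal -0.609 -0.601 0.518
  outer loop
   vertex 2.8 2.2 3.6
   vertex 4.8 0.0 3.4
   vertex 3.4 2.8 5.0
  endloop
 endfacet
 facet normal -0.738 -0.657 -0.152
  outer loop
   vertex 2.8 2.2 3.6
   vertex 3.8 1.4 2.2
   vertex 4.8 0.0 3.4
  endloop
 endfacet
 facet normal -0.784 -0.575 -0.232
  outer loop
   vertex 2.8 2.2 3.6
   vertex 2.6 3.6 0.8
   vertex 3.8 1.4 2.2
  endloop
 endfacet
 facet normal -0.997 0.016 0.079
  outer loop
   vertex 2.8 3.2 3.4
   vertex 2.6 3.6 0.8
   vertex 2.8 2.2 3.6
  endloop
 endfacet
 facet normal -0.928 0.073 0.366
  outer loop
   vertex 2.8 3.2 3.4
   vertex 2.8 2.2 3.6
   vertex 3.4 2.8 5.0
  endloop
 endfacet
 facet normal -0.441 0.881 0.170
  outer loop
   vertex 2.8 3.2 3.4
   vertex 4.2 4.4 0.8
   vertex 2.6 3.6 0.8
  endloop
 endfacet
 facet normal -0.214 0.926 0.312
  outer loop
   vertex 2.8 3.2 3.4
   vertex 3.4 2.8 5.0
   vertex 4.2 4.4 0.8
  endloop
 endfacet
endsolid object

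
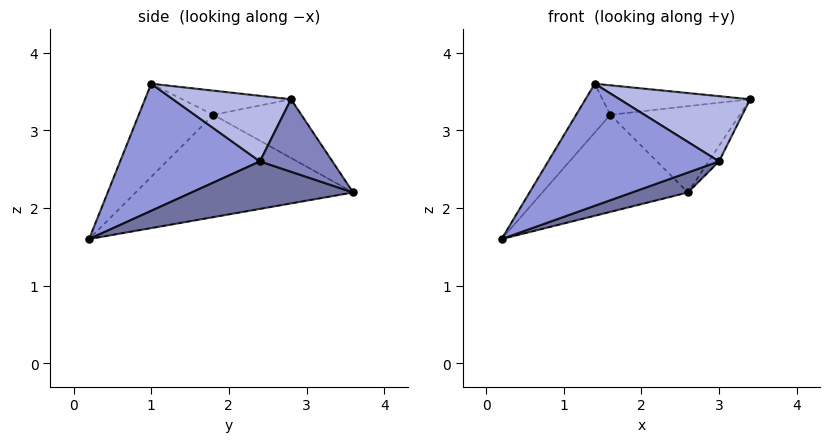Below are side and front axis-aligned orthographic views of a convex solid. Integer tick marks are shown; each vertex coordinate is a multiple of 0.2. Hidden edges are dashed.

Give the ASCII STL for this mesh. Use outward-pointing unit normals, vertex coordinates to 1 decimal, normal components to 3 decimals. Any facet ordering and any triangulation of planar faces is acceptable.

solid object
 facet normal 0.435 -0.151 -0.888
  outer loop
   vertex 3.0 2.4 2.6
   vertex 0.2 0.2 1.6
   vertex 2.6 3.6 2.2
  endloop
 endfacet
 facet normal 0.862 0.123 -0.492
  outer loop
   vertex 3.0 2.4 2.6
   vertex 2.6 3.6 2.2
   vertex 3.4 2.8 3.4
  endloop
 endfacet
 facet normal 0.632 -0.772 -0.070
  outer loop
   vertex 3.0 2.4 2.6
   vertex 1.4 1.0 3.6
   vertex 0.2 0.2 1.6
  endloop
 endfacet
 facet normal 0.670 -0.741 0.035
  outer loop
   vertex 3.0 2.4 2.6
   vertex 3.4 2.8 3.4
   vertex 1.4 1.0 3.6
  endloop
 endfacet
 facet normal -0.819 0.548 0.168
  outer loop
   vertex 1.6 1.8 3.2
   vertex 2.6 3.6 2.2
   vertex 0.2 0.2 1.6
  endloop
 endfacet
 facet normal -0.850 0.390 0.354
  outer loop
   vertex 1.6 1.8 3.2
   vertex 0.2 0.2 1.6
   vertex 1.4 1.0 3.6
  endloop
 endfacet
 facet normal -0.413 0.607 0.679
  outer loop
   vertex 1.6 1.8 3.2
   vertex 3.4 2.8 3.4
   vertex 2.6 3.6 2.2
  endloop
 endfacet
 facet normal -0.359 0.488 0.796
  outer loop
   vertex 1.6 1.8 3.2
   vertex 1.4 1.0 3.6
   vertex 3.4 2.8 3.4
  endloop
 endfacet
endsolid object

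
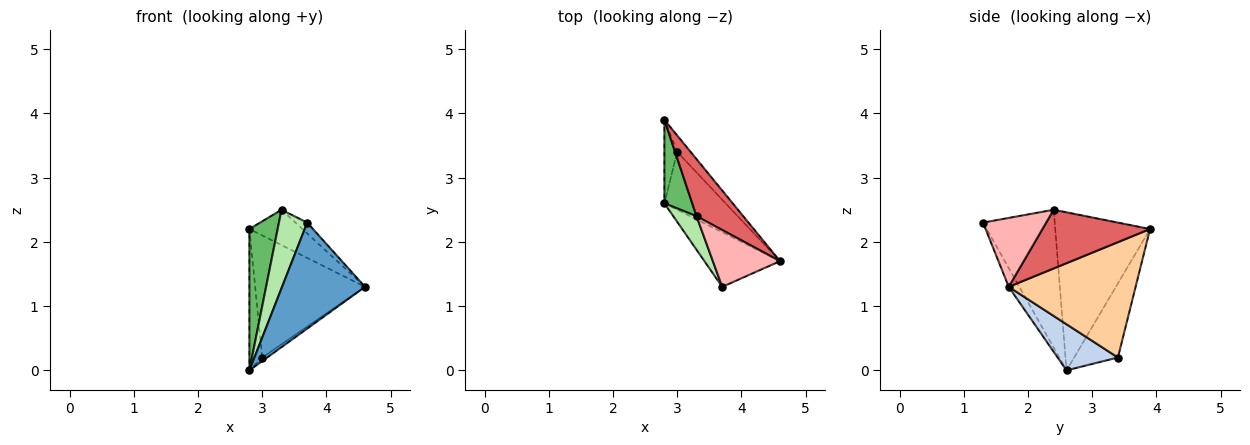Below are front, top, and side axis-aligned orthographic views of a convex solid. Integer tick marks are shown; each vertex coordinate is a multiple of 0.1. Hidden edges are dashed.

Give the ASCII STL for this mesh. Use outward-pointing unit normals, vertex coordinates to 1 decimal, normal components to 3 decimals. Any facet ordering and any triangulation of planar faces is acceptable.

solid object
 facet normal -0.113 -0.883 -0.455
  outer loop
   vertex 3.7 1.3 2.3
   vertex 2.8 2.6 0.0
   vertex 4.6 1.7 1.3
  endloop
 endfacet
 facet normal 0.601 0.049 -0.798
  outer loop
   vertex 3.0 3.4 0.2
   vertex 4.6 1.7 1.3
   vertex 2.8 2.6 0.0
  endloop
 endfacet
 facet normal -0.947 0.278 -0.164
  outer loop
   vertex 3.0 3.4 0.2
   vertex 2.8 2.6 0.0
   vertex 2.8 3.9 2.2
  endloop
 endfacet
 facet normal 0.753 0.652 -0.088
  outer loop
   vertex 3.0 3.4 0.2
   vertex 2.8 3.9 2.2
   vertex 4.6 1.7 1.3
  endloop
 endfacet
 facet normal -0.945 -0.282 0.166
  outer loop
   vertex 3.3 2.4 2.5
   vertex 2.8 3.9 2.2
   vertex 2.8 2.6 0.0
  endloop
 endfacet
 facet normal -0.919 -0.362 0.155
  outer loop
   vertex 3.3 2.4 2.5
   vertex 2.8 2.6 0.0
   vertex 3.7 1.3 2.3
  endloop
 endfacet
 facet normal 0.730 0.360 0.581
  outer loop
   vertex 3.3 2.4 2.5
   vertex 4.6 1.7 1.3
   vertex 2.8 3.9 2.2
  endloop
 endfacet
 facet normal 0.710 0.132 0.692
  outer loop
   vertex 3.3 2.4 2.5
   vertex 3.7 1.3 2.3
   vertex 4.6 1.7 1.3
  endloop
 endfacet
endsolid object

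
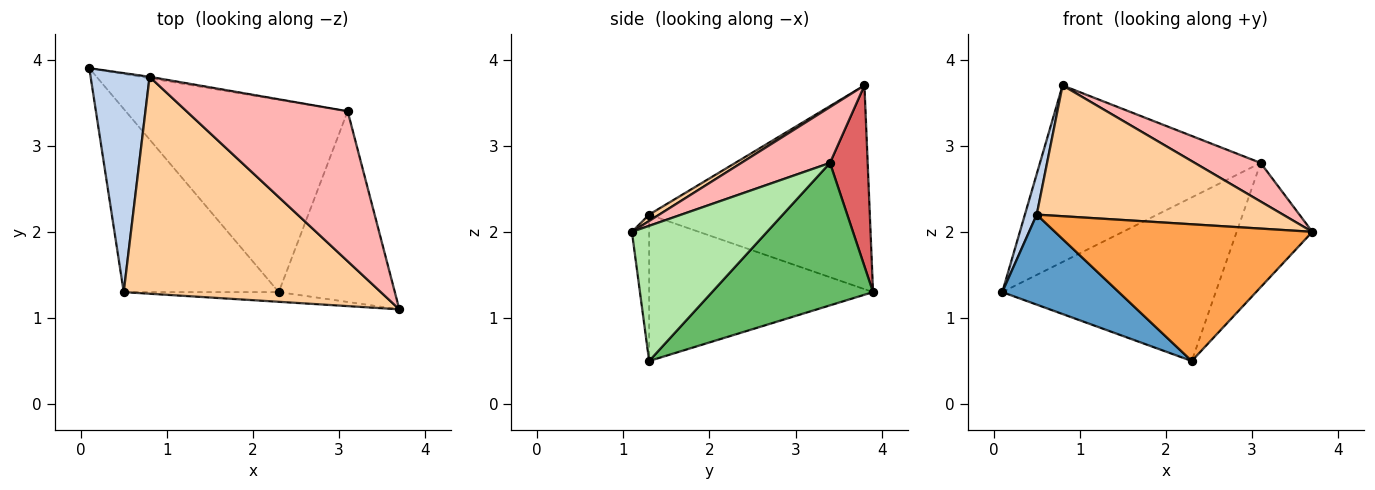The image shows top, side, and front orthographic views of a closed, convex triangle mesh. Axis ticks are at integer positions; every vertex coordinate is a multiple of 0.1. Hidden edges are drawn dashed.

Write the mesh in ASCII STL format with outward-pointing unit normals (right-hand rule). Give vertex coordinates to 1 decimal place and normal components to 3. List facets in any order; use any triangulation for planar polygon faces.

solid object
 facet normal -0.647 -0.336 -0.685
  outer loop
   vertex 0.5 1.3 2.2
   vertex 0.1 3.9 1.3
   vertex 2.3 1.3 0.5
  endloop
 endfacet
 facet normal -0.959 -0.051 0.278
  outer loop
   vertex 0.5 1.3 2.2
   vertex 0.8 3.8 3.7
   vertex 0.1 3.9 1.3
  endloop
 endfacet
 facet normal -0.067 -0.995 -0.071
  outer loop
   vertex 0.5 1.3 2.2
   vertex 2.3 1.3 0.5
   vertex 3.7 1.1 2.0
  endloop
 endfacet
 facet normal 0.021 -0.516 0.856
  outer loop
   vertex 0.5 1.3 2.2
   vertex 3.7 1.1 2.0
   vertex 0.8 3.8 3.7
  endloop
 endfacet
 facet normal 0.439 0.582 -0.684
  outer loop
   vertex 3.1 3.4 2.8
   vertex 2.3 1.3 0.5
   vertex 0.1 3.9 1.3
  endloop
 endfacet
 facet normal 0.698 0.391 -0.600
  outer loop
   vertex 3.1 3.4 2.8
   vertex 3.7 1.1 2.0
   vertex 2.3 1.3 0.5
  endloop
 endfacet
 facet normal 0.168 0.986 -0.008
  outer loop
   vertex 3.1 3.4 2.8
   vertex 0.1 3.9 1.3
   vertex 0.8 3.8 3.7
  endloop
 endfacet
 facet normal 0.318 -0.236 0.918
  outer loop
   vertex 3.1 3.4 2.8
   vertex 0.8 3.8 3.7
   vertex 3.7 1.1 2.0
  endloop
 endfacet
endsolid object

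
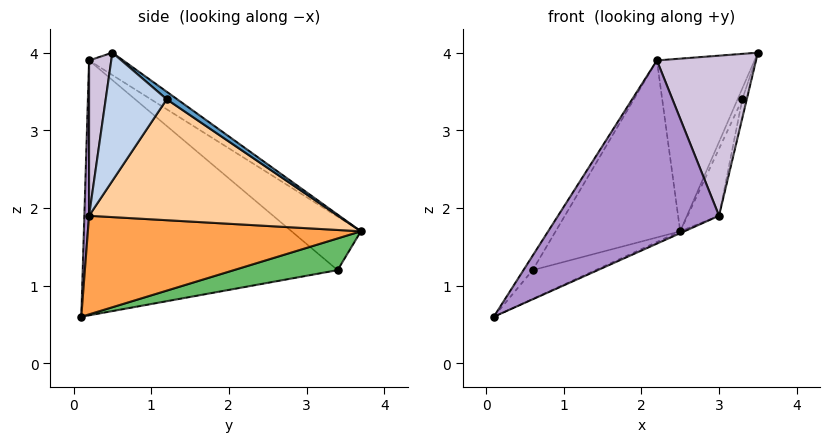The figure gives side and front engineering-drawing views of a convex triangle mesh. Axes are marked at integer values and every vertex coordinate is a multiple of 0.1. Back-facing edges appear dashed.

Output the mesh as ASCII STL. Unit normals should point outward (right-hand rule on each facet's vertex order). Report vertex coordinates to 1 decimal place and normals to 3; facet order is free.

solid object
 facet normal 0.898 0.405 0.174
  outer loop
   vertex 3.3 1.2 3.4
   vertex 2.5 3.7 1.7
   vertex 3.5 0.5 4.0
  endloop
 endfacet
 facet normal 0.968 0.070 -0.241
  outer loop
   vertex 3.0 0.2 1.9
   vertex 3.3 1.2 3.4
   vertex 3.5 0.5 4.0
  endloop
 endfacet
 facet normal 0.409 0.006 -0.913
  outer loop
   vertex 3.0 0.2 1.9
   vertex 0.1 0.1 0.6
   vertex 2.5 3.7 1.7
  endloop
 endfacet
 facet normal 0.955 0.121 -0.272
  outer loop
   vertex 3.0 0.2 1.9
   vertex 2.5 3.7 1.7
   vertex 3.3 1.2 3.4
  endloop
 endfacet
 facet normal 0.231 0.140 -0.963
  outer loop
   vertex 0.6 3.4 1.2
   vertex 2.5 3.7 1.7
   vertex 0.1 0.1 0.6
  endloop
 endfacet
 facet normal -0.187 0.534 0.824
  outer loop
   vertex 2.2 0.2 3.9
   vertex 3.5 0.5 4.0
   vertex 2.5 3.7 1.7
  endloop
 endfacet
 facet normal -0.293 0.527 0.798
  outer loop
   vertex 2.2 0.2 3.9
   vertex 2.5 3.7 1.7
   vertex 0.6 3.4 1.2
  endloop
 endfacet
 facet normal -0.844 0.030 0.536
  outer loop
   vertex 2.2 0.2 3.9
   vertex 0.6 3.4 1.2
   vertex 0.1 0.1 0.6
  endloop
 endfacet
 facet normal 0.029 -1.000 0.012
  outer loop
   vertex 2.2 0.2 3.9
   vertex 0.1 0.1 0.6
   vertex 3.0 0.2 1.9
  endloop
 endfacet
 facet normal 0.218 -0.972 0.087
  outer loop
   vertex 2.2 0.2 3.9
   vertex 3.0 0.2 1.9
   vertex 3.5 0.5 4.0
  endloop
 endfacet
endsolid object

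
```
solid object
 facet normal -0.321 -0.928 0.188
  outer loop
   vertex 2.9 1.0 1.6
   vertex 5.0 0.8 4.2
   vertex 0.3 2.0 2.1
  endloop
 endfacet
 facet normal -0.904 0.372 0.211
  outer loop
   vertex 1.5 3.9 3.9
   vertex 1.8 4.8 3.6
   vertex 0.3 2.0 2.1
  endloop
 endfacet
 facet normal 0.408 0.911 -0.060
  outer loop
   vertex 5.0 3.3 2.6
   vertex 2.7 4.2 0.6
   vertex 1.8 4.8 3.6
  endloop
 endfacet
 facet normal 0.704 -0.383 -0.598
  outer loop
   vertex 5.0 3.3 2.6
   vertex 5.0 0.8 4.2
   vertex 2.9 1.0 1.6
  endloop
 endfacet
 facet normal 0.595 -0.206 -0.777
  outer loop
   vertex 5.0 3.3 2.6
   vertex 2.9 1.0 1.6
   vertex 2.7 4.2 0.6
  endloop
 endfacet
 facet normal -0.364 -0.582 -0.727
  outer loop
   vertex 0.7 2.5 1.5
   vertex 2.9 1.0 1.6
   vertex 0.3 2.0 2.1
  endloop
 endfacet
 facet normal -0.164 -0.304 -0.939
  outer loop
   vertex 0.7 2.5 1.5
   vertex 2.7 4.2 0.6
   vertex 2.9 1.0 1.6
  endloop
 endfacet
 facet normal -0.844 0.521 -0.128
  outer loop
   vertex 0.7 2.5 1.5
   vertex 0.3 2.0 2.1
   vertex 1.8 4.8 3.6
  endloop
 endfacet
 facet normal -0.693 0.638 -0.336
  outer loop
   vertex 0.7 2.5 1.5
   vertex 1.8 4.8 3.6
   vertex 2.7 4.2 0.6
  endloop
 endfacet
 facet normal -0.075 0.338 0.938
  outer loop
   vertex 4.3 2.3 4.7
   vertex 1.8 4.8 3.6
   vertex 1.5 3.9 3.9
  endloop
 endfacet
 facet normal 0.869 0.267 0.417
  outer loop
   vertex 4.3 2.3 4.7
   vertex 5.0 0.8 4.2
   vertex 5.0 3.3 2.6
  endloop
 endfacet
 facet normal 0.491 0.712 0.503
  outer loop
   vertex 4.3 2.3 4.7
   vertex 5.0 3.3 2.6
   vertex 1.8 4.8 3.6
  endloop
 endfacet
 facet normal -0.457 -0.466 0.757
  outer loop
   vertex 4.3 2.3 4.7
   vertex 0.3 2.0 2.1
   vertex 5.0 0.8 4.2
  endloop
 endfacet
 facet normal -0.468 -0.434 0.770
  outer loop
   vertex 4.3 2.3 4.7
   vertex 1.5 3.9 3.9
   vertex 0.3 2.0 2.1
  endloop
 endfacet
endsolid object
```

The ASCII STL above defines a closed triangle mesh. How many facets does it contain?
14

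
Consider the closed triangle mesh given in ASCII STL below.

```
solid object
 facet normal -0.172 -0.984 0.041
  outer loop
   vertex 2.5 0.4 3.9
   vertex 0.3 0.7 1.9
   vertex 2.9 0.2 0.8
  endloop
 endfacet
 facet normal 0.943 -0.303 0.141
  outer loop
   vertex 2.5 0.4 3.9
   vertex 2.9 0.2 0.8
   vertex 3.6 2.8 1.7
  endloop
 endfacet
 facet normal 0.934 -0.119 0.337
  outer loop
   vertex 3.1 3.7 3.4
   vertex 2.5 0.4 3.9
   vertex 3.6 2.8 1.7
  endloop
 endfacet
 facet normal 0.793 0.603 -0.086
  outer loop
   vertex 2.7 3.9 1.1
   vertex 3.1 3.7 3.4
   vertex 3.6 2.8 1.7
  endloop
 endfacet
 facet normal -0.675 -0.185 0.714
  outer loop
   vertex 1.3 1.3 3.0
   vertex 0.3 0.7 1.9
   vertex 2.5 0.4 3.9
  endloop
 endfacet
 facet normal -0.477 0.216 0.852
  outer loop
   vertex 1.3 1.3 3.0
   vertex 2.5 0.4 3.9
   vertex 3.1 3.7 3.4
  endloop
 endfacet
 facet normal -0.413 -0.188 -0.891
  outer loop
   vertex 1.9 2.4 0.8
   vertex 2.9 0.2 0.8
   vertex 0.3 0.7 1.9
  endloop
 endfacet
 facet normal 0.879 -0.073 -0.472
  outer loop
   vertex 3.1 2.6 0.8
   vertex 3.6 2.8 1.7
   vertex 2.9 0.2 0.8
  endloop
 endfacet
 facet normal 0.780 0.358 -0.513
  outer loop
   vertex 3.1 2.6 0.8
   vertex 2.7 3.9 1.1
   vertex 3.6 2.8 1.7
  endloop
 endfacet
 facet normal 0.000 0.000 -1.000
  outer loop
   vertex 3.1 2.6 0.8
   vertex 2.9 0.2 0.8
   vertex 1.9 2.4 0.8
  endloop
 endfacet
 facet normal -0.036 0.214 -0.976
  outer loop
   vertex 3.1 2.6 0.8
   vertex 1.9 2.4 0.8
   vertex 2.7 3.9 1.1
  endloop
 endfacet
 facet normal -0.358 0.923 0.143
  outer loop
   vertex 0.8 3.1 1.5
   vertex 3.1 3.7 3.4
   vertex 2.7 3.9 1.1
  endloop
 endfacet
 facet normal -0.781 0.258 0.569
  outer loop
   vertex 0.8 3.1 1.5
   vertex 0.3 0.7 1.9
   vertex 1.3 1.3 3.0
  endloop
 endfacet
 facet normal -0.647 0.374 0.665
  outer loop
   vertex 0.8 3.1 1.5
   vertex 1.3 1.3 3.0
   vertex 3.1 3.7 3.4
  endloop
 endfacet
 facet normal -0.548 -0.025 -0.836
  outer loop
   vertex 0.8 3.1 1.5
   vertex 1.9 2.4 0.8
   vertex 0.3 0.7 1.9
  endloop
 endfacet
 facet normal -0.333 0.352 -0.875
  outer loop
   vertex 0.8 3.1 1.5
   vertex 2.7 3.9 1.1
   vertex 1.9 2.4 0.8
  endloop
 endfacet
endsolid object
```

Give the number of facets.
16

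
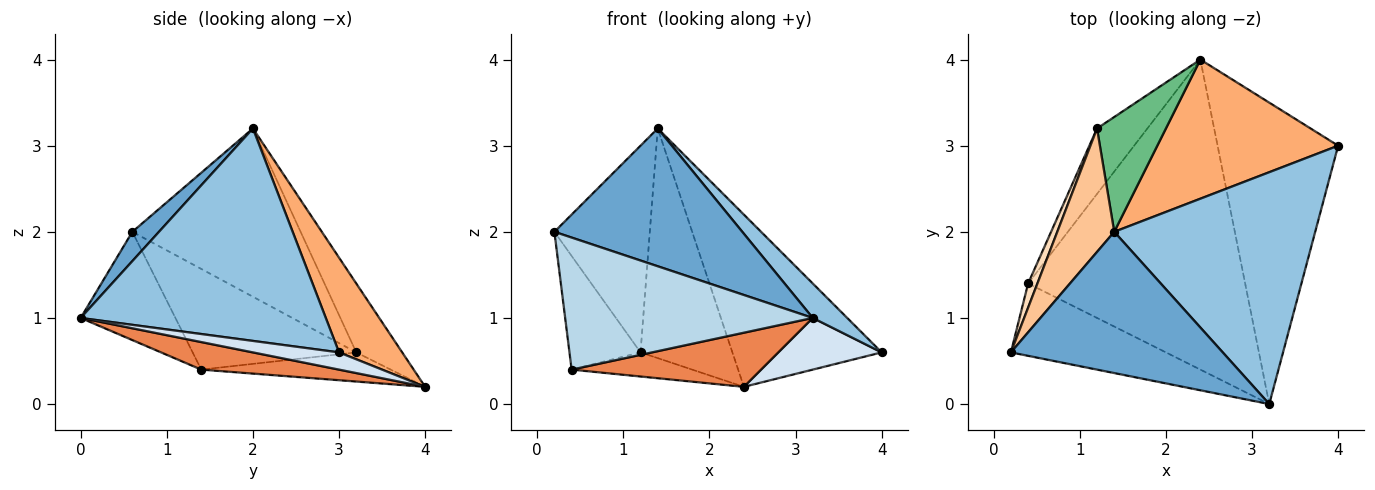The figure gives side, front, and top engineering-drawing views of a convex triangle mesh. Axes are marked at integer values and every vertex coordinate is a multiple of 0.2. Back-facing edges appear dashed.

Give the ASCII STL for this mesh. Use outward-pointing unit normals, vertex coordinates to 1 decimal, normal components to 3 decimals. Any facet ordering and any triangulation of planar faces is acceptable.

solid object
 facet normal 0.098 -0.695 0.712
  outer loop
   vertex 1.4 2.0 3.2
   vertex 0.2 0.6 2.0
   vertex 3.2 0.0 1.0
  endloop
 endfacet
 facet normal 0.723 -0.102 0.684
  outer loop
   vertex 1.4 2.0 3.2
   vertex 3.2 0.0 1.0
   vertex 4.0 3.0 0.6
  endloop
 endfacet
 facet normal -0.318 -0.831 -0.455
  outer loop
   vertex 0.4 1.4 0.4
   vertex 3.2 0.0 1.0
   vertex 0.2 0.6 2.0
  endloop
 endfacet
 facet normal 0.139 -0.167 -0.976
  outer loop
   vertex 2.4 4.0 0.2
   vertex 4.0 3.0 0.6
   vertex 3.2 0.0 1.0
  endloop
 endfacet
 facet normal 0.124 -0.171 -0.977
  outer loop
   vertex 2.4 4.0 0.2
   vertex 3.2 0.0 1.0
   vertex 0.4 1.4 0.4
  endloop
 endfacet
 facet normal 0.313 0.739 0.597
  outer loop
   vertex 2.4 4.0 0.2
   vertex 1.4 2.0 3.2
   vertex 4.0 3.0 0.6
  endloop
 endfacet
 facet normal -0.834 0.473 0.283
  outer loop
   vertex 1.2 3.2 0.6
   vertex 0.2 0.6 2.0
   vertex 1.4 2.0 3.2
  endloop
 endfacet
 facet normal -0.914 0.397 0.084
  outer loop
   vertex 1.2 3.2 0.6
   vertex 0.4 1.4 0.4
   vertex 0.2 0.6 2.0
  endloop
 endfacet
 facet normal -0.408 0.816 0.408
  outer loop
   vertex 1.2 3.2 0.6
   vertex 1.4 2.0 3.2
   vertex 2.4 4.0 0.2
  endloop
 endfacet
 facet normal -0.477 0.304 -0.825
  outer loop
   vertex 1.2 3.2 0.6
   vertex 2.4 4.0 0.2
   vertex 0.4 1.4 0.4
  endloop
 endfacet
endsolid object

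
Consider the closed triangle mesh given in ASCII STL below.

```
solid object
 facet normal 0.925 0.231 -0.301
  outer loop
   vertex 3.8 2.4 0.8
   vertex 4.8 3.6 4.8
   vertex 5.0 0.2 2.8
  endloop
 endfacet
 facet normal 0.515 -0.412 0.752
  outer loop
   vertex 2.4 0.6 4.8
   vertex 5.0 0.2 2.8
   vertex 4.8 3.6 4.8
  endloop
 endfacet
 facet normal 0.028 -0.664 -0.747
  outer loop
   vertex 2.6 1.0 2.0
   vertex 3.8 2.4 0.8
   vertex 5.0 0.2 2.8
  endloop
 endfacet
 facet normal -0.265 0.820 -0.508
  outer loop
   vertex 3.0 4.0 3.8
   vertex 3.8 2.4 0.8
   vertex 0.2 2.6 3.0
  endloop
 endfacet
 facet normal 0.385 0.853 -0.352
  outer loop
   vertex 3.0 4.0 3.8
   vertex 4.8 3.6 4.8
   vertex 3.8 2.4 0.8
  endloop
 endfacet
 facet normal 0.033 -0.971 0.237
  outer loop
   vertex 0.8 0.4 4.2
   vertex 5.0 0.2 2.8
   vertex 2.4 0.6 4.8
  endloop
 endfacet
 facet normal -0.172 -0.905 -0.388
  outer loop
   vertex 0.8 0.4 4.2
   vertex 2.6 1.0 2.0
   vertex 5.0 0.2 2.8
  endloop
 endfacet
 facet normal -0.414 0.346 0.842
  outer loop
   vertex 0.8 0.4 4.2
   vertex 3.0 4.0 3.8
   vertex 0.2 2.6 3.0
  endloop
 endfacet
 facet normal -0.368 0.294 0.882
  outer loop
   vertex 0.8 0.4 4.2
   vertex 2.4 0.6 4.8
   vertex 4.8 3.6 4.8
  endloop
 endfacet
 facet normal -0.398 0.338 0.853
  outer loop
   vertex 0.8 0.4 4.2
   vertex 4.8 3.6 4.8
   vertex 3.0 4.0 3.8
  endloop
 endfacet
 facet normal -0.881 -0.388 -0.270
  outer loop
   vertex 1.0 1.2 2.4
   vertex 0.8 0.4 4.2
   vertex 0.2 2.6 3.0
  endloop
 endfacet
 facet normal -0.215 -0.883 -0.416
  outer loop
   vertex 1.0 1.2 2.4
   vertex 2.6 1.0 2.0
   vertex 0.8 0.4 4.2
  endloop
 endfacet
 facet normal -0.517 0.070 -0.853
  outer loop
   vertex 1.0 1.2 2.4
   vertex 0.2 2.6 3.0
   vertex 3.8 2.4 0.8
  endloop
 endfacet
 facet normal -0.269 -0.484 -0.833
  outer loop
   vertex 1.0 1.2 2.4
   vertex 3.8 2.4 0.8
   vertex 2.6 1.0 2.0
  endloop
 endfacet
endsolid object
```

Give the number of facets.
14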